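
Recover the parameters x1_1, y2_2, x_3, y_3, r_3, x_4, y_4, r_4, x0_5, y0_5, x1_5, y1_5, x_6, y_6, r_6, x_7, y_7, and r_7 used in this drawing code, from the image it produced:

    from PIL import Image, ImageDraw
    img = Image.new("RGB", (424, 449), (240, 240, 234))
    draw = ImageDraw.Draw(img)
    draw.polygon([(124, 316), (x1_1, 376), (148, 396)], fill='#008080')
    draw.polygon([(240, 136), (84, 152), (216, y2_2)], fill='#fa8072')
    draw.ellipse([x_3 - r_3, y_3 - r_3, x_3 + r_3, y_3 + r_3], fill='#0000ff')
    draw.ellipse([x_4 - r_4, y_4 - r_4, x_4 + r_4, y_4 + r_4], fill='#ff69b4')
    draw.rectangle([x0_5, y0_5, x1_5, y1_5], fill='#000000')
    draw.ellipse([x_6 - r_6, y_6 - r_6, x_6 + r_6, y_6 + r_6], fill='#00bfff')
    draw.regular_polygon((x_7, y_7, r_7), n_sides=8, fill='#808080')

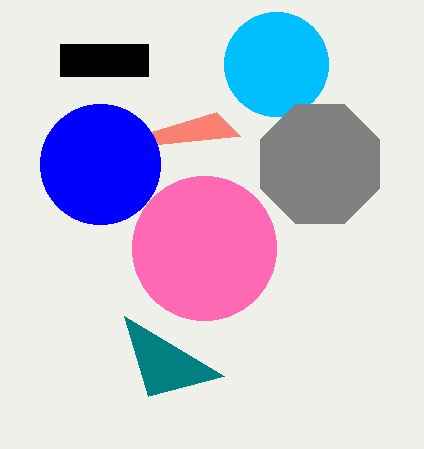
x1_1 = 224; y2_2 = 112; x_3 = 100; y_3 = 164; r_3 = 60; x_4 = 204; y_4 = 248; r_4 = 72; x0_5 = 60; y0_5 = 44; x1_5 = 148; y1_5 = 76; x_6 = 276; y_6 = 64; r_6 = 52; x_7 = 320; y_7 = 164; r_7 = 64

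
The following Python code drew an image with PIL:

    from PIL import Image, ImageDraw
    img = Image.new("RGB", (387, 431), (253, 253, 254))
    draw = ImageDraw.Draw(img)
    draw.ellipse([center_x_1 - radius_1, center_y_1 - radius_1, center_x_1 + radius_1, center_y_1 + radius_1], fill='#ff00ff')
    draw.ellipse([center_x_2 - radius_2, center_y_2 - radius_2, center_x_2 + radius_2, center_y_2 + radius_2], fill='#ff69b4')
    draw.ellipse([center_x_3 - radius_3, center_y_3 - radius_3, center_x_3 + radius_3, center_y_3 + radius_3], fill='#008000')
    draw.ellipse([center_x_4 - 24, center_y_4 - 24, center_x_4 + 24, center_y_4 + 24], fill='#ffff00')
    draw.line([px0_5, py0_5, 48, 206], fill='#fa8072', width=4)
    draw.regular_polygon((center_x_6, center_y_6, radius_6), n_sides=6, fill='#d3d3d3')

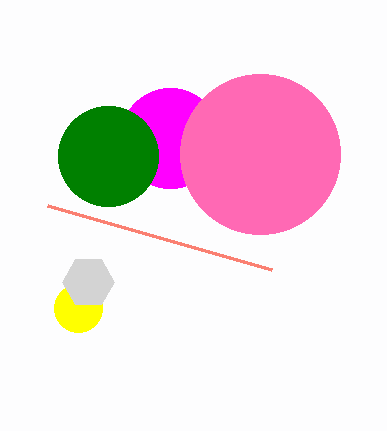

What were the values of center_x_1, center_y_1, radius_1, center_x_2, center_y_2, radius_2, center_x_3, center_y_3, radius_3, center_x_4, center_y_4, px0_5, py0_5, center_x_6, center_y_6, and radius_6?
center_x_1 = 170
center_y_1 = 138
radius_1 = 50
center_x_2 = 260
center_y_2 = 154
radius_2 = 80
center_x_3 = 108
center_y_3 = 156
radius_3 = 50
center_x_4 = 78
center_y_4 = 308
px0_5 = 272
py0_5 = 270
center_x_6 = 88
center_y_6 = 282
radius_6 = 26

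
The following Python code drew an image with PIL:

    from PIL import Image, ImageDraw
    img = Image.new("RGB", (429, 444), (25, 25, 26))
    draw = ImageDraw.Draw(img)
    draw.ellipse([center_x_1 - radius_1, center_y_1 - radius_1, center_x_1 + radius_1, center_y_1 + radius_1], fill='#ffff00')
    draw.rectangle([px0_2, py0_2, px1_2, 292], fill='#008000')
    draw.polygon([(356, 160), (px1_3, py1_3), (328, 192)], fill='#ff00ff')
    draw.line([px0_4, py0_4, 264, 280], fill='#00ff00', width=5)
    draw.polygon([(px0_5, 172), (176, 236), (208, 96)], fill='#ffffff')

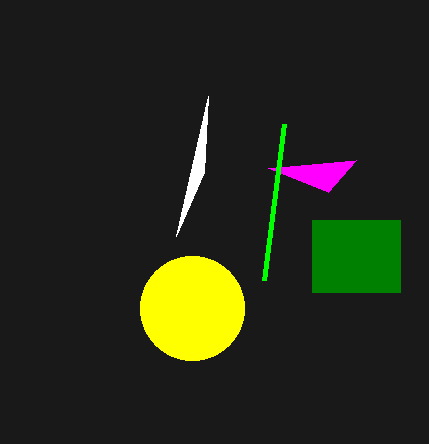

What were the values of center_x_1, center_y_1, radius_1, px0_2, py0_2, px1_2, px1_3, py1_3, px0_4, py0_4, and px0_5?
center_x_1 = 192, center_y_1 = 308, radius_1 = 52, px0_2 = 312, py0_2 = 220, px1_2 = 400, px1_3 = 268, py1_3 = 168, px0_4 = 284, py0_4 = 124, px0_5 = 204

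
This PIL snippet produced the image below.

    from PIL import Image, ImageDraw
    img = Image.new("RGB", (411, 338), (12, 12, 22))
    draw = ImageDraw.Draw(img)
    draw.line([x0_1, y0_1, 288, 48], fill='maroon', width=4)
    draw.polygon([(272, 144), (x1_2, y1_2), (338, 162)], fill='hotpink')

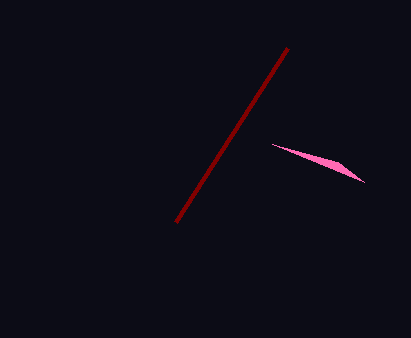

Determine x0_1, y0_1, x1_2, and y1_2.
x0_1 = 176; y0_1 = 222; x1_2 = 364; y1_2 = 182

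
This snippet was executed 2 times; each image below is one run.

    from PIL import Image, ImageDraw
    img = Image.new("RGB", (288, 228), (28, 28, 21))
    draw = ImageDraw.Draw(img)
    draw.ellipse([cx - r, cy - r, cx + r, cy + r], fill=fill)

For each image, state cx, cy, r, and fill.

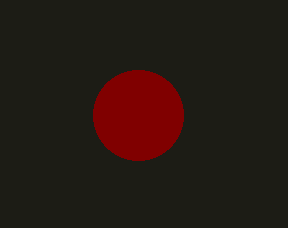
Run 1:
cx = 138; cy = 115; r = 45; fill = 'maroon'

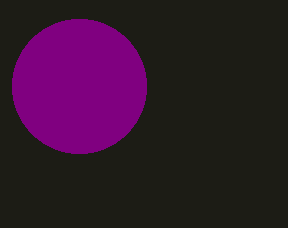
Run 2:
cx = 79
cy = 86
r = 67
fill = 'purple'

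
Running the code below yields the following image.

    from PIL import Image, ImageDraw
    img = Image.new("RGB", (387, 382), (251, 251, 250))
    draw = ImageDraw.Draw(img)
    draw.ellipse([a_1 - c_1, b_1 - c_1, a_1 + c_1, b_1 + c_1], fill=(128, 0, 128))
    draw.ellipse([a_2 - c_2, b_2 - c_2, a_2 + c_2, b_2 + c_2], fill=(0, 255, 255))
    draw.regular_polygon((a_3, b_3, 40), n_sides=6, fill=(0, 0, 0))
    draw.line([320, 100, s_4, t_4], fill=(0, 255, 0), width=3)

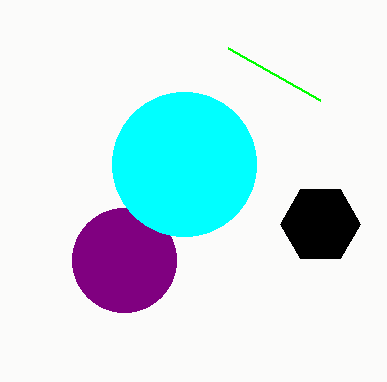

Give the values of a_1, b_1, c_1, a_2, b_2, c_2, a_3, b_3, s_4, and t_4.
a_1 = 124; b_1 = 260; c_1 = 52; a_2 = 184; b_2 = 164; c_2 = 72; a_3 = 320; b_3 = 224; s_4 = 228; t_4 = 48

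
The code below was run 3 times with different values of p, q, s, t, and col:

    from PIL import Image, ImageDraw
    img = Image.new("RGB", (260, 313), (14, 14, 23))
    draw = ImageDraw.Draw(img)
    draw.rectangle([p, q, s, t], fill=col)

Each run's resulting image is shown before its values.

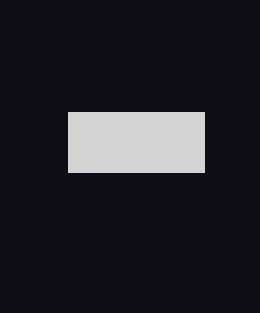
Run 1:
p = 68
q = 112
s = 204
t = 172
col = 'lightgray'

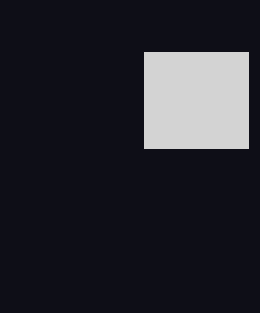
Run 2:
p = 144
q = 52
s = 248
t = 148
col = 'lightgray'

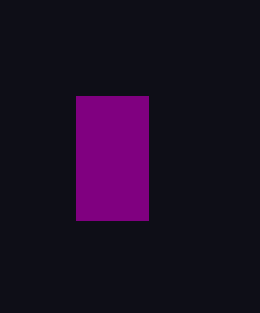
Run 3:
p = 76, q = 96, s = 148, t = 220, col = 'purple'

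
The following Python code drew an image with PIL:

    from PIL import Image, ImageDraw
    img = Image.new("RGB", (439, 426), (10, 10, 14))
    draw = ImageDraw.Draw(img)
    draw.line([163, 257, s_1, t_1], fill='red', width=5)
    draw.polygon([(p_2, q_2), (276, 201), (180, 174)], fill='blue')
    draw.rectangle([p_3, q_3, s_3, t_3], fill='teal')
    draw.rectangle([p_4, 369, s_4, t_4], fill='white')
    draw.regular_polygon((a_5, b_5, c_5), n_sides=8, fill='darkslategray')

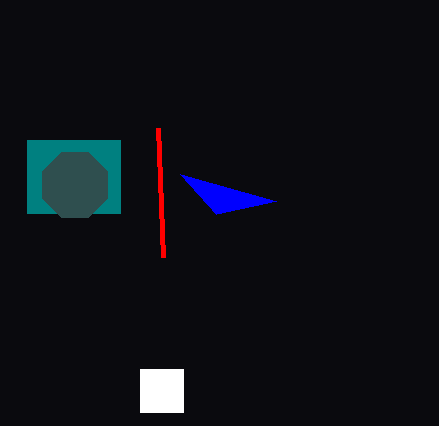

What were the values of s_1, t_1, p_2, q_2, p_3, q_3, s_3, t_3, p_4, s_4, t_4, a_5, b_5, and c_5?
s_1 = 158
t_1 = 128
p_2 = 216
q_2 = 214
p_3 = 27
q_3 = 140
s_3 = 120
t_3 = 213
p_4 = 140
s_4 = 183
t_4 = 412
a_5 = 75
b_5 = 185
c_5 = 35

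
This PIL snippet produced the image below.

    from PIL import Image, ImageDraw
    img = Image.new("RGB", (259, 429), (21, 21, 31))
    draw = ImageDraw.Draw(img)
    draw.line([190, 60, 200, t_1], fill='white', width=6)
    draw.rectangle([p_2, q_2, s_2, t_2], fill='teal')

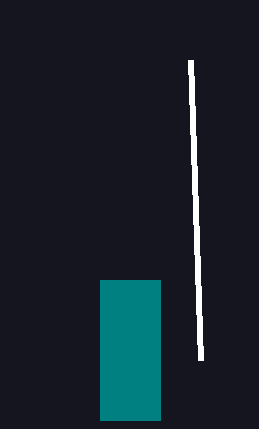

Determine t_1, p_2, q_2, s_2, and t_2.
t_1 = 360, p_2 = 100, q_2 = 280, s_2 = 160, t_2 = 420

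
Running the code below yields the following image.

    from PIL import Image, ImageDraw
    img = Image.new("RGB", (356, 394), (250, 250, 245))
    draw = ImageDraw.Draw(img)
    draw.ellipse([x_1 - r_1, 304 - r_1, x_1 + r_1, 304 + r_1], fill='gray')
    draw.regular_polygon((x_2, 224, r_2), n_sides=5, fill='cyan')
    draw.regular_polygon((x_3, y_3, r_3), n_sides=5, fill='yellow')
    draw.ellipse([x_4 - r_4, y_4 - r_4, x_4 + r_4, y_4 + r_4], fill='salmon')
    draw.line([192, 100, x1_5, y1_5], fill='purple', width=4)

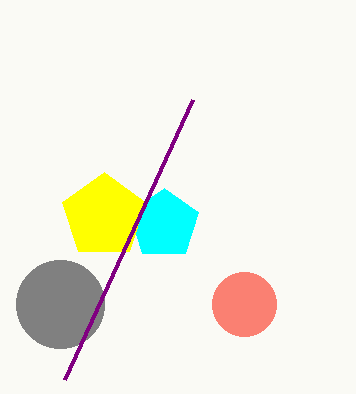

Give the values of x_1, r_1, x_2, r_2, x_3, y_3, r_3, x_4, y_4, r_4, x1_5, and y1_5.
x_1 = 60
r_1 = 44
x_2 = 164
r_2 = 36
x_3 = 104
y_3 = 216
r_3 = 44
x_4 = 244
y_4 = 304
r_4 = 32
x1_5 = 64
y1_5 = 380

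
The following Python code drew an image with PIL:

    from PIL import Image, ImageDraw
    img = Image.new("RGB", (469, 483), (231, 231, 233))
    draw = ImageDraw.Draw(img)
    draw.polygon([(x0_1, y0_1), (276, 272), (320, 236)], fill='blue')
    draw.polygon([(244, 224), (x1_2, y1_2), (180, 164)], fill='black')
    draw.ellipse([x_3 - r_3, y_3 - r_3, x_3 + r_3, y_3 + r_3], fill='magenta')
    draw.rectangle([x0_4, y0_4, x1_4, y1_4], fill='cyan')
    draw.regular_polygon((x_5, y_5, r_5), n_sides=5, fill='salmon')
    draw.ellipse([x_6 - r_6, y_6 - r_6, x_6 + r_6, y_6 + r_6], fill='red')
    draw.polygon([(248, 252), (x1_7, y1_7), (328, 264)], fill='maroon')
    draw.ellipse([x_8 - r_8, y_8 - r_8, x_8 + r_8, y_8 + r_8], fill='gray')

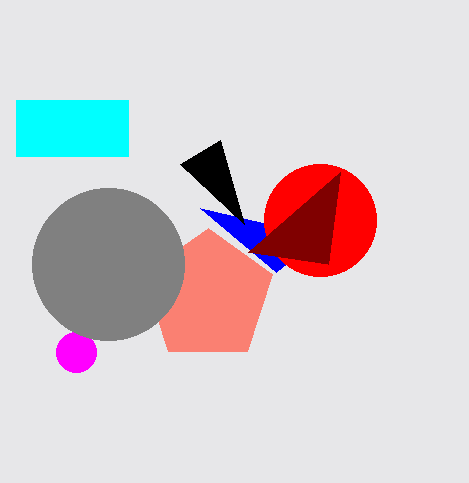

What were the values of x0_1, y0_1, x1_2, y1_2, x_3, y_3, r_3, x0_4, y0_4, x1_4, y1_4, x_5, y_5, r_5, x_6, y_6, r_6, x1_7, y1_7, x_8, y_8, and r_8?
x0_1 = 200
y0_1 = 208
x1_2 = 220
y1_2 = 140
x_3 = 76
y_3 = 352
r_3 = 20
x0_4 = 16
y0_4 = 100
x1_4 = 128
y1_4 = 156
x_5 = 208
y_5 = 296
r_5 = 68
x_6 = 320
y_6 = 220
r_6 = 56
x1_7 = 340
y1_7 = 172
x_8 = 108
y_8 = 264
r_8 = 76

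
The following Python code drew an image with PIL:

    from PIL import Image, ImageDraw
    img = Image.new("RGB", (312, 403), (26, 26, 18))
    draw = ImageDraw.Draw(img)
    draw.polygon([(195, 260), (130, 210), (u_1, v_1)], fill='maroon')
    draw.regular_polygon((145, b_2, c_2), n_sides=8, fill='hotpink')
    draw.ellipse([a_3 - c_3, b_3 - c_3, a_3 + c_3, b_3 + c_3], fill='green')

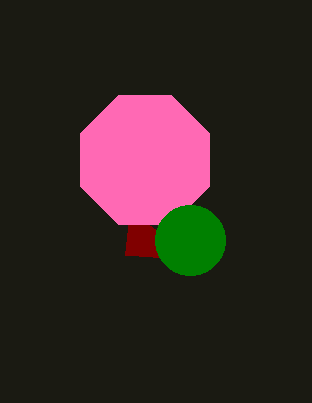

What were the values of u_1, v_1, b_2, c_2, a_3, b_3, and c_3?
u_1 = 125
v_1 = 255
b_2 = 160
c_2 = 70
a_3 = 190
b_3 = 240
c_3 = 35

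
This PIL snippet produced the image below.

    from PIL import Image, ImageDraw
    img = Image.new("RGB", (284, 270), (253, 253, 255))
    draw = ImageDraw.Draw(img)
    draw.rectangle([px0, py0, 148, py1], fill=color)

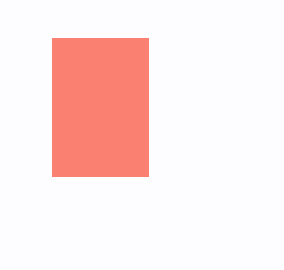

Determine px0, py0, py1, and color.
px0 = 52, py0 = 38, py1 = 176, color = 'salmon'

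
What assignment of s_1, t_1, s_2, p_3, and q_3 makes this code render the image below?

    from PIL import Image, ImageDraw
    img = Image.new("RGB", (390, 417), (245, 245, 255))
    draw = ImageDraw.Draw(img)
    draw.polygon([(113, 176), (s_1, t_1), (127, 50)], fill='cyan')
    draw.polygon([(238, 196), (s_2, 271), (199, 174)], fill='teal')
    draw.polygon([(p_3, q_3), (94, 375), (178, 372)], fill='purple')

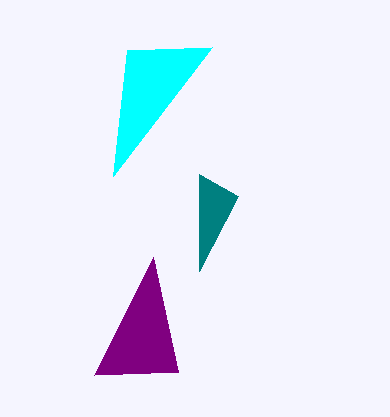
s_1 = 212
t_1 = 47
s_2 = 199
p_3 = 153
q_3 = 257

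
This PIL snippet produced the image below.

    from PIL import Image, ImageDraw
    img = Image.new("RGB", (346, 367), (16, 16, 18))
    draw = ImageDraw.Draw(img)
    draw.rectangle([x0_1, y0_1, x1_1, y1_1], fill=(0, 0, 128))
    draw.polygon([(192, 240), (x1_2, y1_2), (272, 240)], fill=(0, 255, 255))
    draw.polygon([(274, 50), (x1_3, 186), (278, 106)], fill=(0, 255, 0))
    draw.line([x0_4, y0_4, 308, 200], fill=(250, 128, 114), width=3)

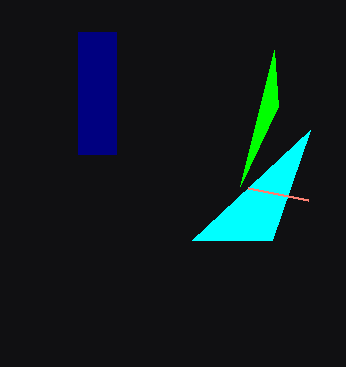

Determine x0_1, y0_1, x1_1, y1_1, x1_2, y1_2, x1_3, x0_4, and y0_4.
x0_1 = 78, y0_1 = 32, x1_1 = 116, y1_1 = 154, x1_2 = 310, y1_2 = 130, x1_3 = 240, x0_4 = 248, y0_4 = 188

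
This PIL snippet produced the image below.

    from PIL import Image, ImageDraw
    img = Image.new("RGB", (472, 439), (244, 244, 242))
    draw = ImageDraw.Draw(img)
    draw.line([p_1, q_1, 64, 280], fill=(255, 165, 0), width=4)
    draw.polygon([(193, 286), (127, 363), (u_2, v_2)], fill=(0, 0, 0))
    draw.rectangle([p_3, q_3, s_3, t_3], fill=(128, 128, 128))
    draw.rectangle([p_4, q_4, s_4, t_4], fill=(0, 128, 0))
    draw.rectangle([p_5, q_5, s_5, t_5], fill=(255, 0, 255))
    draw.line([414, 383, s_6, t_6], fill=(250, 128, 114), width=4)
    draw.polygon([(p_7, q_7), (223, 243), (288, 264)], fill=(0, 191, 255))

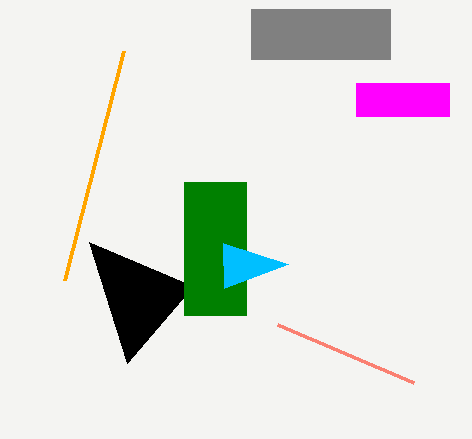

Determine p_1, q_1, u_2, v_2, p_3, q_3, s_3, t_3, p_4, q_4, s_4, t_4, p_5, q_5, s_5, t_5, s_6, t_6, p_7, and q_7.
p_1 = 123; q_1 = 51; u_2 = 89; v_2 = 242; p_3 = 251; q_3 = 9; s_3 = 390; t_3 = 59; p_4 = 184; q_4 = 182; s_4 = 246; t_4 = 315; p_5 = 356; q_5 = 83; s_5 = 449; t_5 = 116; s_6 = 278; t_6 = 325; p_7 = 224; q_7 = 288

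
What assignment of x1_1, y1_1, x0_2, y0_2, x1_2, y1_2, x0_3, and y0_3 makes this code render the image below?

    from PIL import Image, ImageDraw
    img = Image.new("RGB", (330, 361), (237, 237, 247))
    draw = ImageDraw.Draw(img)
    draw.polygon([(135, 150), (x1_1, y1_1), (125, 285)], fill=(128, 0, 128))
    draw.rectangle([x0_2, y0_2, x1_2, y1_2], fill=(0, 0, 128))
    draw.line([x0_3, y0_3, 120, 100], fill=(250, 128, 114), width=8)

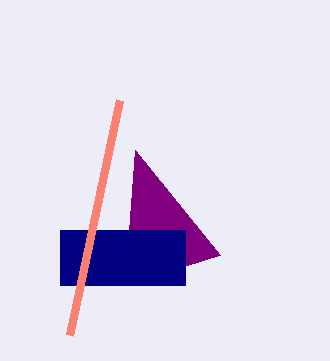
x1_1 = 220, y1_1 = 255, x0_2 = 60, y0_2 = 230, x1_2 = 185, y1_2 = 285, x0_3 = 70, y0_3 = 335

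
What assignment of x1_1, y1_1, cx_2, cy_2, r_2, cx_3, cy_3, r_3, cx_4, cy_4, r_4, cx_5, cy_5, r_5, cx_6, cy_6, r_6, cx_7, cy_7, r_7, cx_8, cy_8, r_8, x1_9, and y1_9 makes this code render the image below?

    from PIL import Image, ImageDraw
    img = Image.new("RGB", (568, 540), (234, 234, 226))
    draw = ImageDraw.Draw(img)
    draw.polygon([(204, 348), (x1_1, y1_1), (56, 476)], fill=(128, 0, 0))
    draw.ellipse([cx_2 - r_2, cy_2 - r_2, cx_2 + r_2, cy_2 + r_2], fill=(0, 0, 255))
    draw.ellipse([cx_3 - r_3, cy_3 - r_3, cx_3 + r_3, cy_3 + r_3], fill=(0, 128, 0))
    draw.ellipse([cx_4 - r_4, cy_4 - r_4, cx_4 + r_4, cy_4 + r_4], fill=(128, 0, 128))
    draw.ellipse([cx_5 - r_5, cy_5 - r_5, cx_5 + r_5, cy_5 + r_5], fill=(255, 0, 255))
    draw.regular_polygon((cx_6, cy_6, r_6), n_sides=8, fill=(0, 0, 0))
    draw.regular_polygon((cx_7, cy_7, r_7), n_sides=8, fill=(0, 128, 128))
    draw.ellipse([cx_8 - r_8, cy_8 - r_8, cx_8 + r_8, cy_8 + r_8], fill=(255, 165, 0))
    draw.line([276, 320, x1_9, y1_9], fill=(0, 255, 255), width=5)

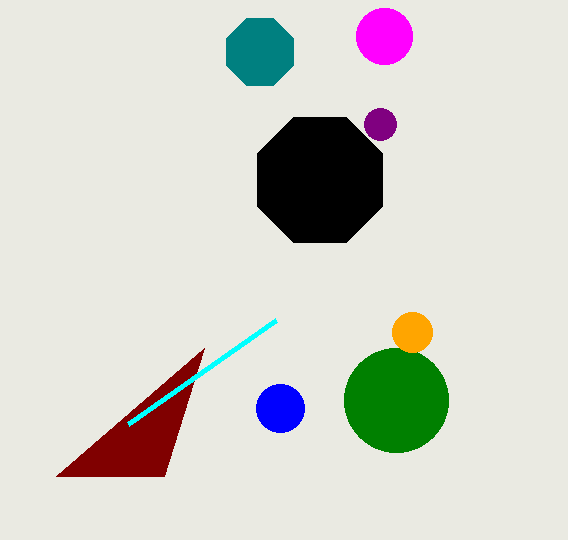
x1_1 = 164
y1_1 = 476
cx_2 = 280
cy_2 = 408
r_2 = 24
cx_3 = 396
cy_3 = 400
r_3 = 52
cx_4 = 380
cy_4 = 124
r_4 = 16
cx_5 = 384
cy_5 = 36
r_5 = 28
cx_6 = 320
cy_6 = 180
r_6 = 68
cx_7 = 260
cy_7 = 52
r_7 = 36
cx_8 = 412
cy_8 = 332
r_8 = 20
x1_9 = 128
y1_9 = 424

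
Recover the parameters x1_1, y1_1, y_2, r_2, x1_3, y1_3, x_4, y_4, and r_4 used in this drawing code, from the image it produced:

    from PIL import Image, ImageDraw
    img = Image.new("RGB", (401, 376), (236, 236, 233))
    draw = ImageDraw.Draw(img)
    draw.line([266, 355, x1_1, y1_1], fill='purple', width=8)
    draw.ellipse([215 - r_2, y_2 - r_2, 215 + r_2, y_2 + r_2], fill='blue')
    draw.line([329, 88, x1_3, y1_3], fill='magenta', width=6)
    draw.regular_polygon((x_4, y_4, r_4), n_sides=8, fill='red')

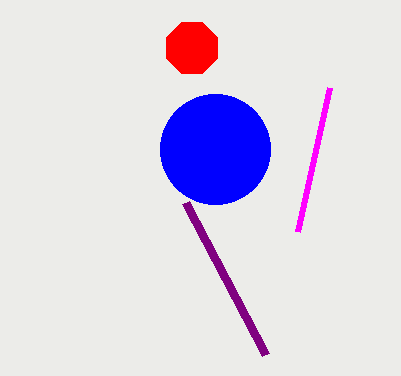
x1_1 = 186
y1_1 = 203
y_2 = 149
r_2 = 55
x1_3 = 297
y1_3 = 232
x_4 = 192
y_4 = 48
r_4 = 28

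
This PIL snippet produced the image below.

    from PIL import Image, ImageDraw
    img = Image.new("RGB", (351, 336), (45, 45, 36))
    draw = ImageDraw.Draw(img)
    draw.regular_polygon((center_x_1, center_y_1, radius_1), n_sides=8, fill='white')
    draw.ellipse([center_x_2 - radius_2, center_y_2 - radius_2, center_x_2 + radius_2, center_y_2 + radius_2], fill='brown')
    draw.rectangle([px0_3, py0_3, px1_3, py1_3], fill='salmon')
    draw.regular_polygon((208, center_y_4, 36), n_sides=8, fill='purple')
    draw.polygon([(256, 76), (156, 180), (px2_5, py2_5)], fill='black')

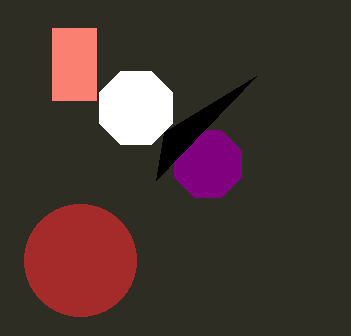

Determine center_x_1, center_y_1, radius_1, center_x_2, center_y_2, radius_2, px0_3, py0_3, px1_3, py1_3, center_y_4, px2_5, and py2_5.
center_x_1 = 136
center_y_1 = 108
radius_1 = 40
center_x_2 = 80
center_y_2 = 260
radius_2 = 56
px0_3 = 52
py0_3 = 28
px1_3 = 96
py1_3 = 100
center_y_4 = 164
px2_5 = 164
py2_5 = 132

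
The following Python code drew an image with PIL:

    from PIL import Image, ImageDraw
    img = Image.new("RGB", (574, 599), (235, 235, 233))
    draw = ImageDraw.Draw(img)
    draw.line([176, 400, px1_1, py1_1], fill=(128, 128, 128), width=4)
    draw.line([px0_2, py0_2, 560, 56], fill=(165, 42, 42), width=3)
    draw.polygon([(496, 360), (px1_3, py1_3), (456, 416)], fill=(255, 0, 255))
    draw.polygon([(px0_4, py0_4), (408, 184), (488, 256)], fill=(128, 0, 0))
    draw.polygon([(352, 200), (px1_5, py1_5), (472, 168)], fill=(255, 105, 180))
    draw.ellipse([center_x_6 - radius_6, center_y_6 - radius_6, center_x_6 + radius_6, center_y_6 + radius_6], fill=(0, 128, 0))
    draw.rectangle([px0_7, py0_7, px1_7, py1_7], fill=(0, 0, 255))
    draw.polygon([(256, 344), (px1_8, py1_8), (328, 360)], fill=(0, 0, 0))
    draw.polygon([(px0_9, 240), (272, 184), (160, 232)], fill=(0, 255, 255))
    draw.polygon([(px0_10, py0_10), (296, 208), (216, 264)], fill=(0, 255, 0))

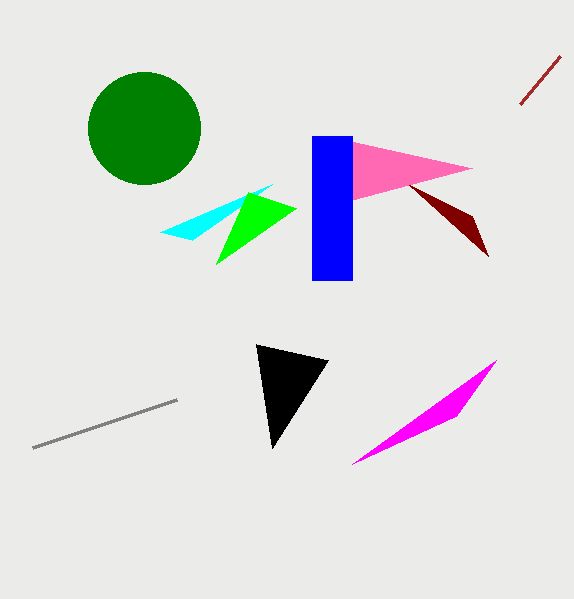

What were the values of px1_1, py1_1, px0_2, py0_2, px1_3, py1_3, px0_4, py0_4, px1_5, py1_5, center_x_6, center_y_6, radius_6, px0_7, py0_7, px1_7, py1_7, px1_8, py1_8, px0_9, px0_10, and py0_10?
px1_1 = 32, py1_1 = 448, px0_2 = 520, py0_2 = 104, px1_3 = 352, py1_3 = 464, px0_4 = 472, py0_4 = 216, px1_5 = 328, py1_5 = 136, center_x_6 = 144, center_y_6 = 128, radius_6 = 56, px0_7 = 312, py0_7 = 136, px1_7 = 352, py1_7 = 280, px1_8 = 272, py1_8 = 448, px0_9 = 192, px0_10 = 248, py0_10 = 192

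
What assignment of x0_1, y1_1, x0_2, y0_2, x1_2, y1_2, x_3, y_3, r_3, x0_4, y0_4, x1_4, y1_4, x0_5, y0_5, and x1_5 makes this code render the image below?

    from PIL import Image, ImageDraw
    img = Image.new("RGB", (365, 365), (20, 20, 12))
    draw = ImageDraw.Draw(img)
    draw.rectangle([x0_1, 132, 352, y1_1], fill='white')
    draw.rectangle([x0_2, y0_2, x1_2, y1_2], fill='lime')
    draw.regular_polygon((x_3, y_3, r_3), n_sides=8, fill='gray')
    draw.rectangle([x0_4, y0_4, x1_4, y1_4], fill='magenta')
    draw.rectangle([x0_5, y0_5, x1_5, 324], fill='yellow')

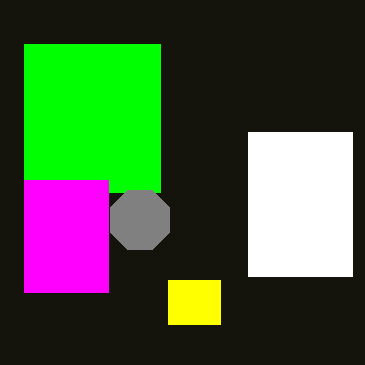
x0_1 = 248; y1_1 = 276; x0_2 = 24; y0_2 = 44; x1_2 = 160; y1_2 = 192; x_3 = 140; y_3 = 220; r_3 = 32; x0_4 = 24; y0_4 = 180; x1_4 = 108; y1_4 = 292; x0_5 = 168; y0_5 = 280; x1_5 = 220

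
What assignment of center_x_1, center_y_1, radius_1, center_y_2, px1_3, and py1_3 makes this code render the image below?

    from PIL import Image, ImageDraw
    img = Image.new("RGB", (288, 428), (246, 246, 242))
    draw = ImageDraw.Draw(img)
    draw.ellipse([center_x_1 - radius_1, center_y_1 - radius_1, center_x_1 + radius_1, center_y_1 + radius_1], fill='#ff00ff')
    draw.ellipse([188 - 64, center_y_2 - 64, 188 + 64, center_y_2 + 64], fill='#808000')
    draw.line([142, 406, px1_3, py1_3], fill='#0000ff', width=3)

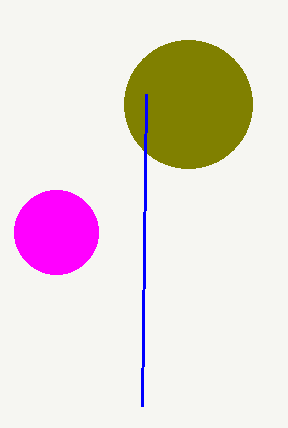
center_x_1 = 56
center_y_1 = 232
radius_1 = 42
center_y_2 = 104
px1_3 = 146
py1_3 = 94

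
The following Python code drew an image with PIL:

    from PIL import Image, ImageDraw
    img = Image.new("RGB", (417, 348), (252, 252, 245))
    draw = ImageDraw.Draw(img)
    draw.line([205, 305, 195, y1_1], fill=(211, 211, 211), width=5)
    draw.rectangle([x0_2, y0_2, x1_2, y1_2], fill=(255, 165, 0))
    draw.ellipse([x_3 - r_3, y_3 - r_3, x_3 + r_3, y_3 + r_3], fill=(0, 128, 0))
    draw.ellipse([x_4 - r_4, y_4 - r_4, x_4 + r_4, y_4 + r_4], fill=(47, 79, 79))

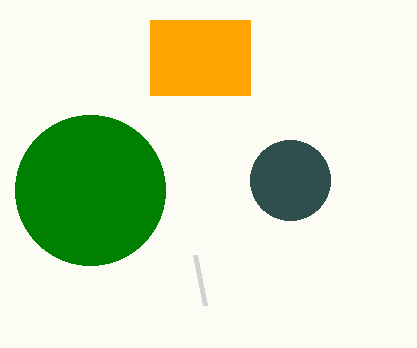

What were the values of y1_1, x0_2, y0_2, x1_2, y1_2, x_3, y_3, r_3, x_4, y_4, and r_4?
y1_1 = 255
x0_2 = 150
y0_2 = 20
x1_2 = 250
y1_2 = 95
x_3 = 90
y_3 = 190
r_3 = 75
x_4 = 290
y_4 = 180
r_4 = 40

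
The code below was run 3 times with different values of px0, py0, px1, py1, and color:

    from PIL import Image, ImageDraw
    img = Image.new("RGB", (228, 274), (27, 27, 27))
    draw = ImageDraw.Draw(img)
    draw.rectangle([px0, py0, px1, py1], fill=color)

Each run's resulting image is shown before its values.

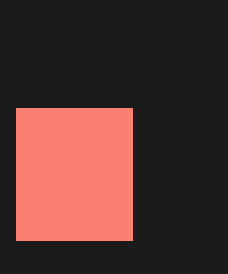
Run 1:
px0 = 16; py0 = 108; px1 = 132; py1 = 240; color = 'salmon'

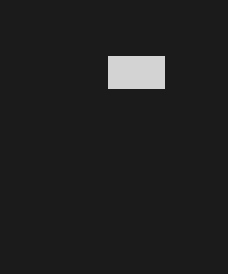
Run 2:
px0 = 108
py0 = 56
px1 = 164
py1 = 88
color = 'lightgray'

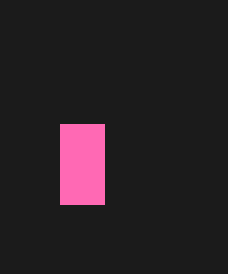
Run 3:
px0 = 60; py0 = 124; px1 = 104; py1 = 204; color = 'hotpink'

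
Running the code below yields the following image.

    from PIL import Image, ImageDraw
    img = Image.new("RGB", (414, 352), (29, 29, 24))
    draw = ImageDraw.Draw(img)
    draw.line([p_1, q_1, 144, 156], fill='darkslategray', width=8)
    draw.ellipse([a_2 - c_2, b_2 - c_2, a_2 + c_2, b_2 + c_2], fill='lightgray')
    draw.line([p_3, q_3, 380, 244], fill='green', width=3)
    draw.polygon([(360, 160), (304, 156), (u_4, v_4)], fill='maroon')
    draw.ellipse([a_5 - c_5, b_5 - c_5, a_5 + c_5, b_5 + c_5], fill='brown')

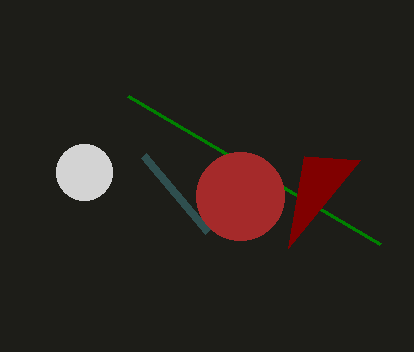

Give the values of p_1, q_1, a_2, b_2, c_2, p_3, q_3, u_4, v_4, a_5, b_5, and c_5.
p_1 = 208, q_1 = 232, a_2 = 84, b_2 = 172, c_2 = 28, p_3 = 128, q_3 = 96, u_4 = 288, v_4 = 248, a_5 = 240, b_5 = 196, c_5 = 44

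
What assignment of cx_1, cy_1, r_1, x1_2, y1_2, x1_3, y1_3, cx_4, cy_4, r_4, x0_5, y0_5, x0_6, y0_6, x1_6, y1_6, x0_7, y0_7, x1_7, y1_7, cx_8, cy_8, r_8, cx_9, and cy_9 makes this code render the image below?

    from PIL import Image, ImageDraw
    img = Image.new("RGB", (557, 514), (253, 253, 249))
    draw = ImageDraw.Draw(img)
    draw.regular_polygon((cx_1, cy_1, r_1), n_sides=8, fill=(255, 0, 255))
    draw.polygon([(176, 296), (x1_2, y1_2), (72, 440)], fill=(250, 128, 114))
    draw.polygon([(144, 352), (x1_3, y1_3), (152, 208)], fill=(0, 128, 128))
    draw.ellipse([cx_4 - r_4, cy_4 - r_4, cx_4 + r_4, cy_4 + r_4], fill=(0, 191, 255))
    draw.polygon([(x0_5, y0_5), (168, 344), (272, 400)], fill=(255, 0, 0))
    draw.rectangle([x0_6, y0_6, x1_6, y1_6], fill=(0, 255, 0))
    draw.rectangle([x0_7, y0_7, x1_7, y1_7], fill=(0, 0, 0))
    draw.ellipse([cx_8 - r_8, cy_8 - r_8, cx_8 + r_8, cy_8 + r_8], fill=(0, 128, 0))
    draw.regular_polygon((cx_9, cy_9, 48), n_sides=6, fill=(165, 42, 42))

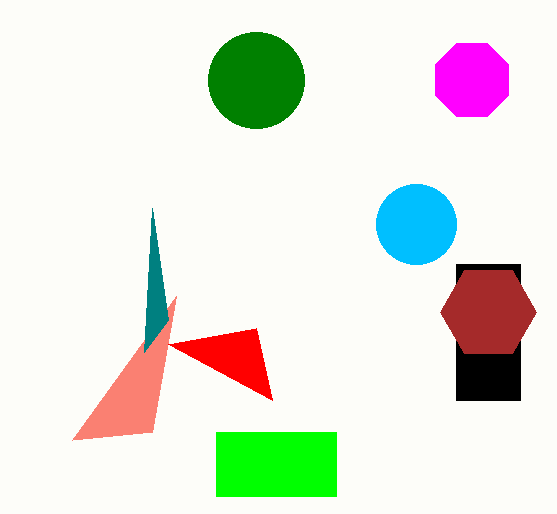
cx_1 = 472; cy_1 = 80; r_1 = 40; x1_2 = 152; y1_2 = 432; x1_3 = 168; y1_3 = 320; cx_4 = 416; cy_4 = 224; r_4 = 40; x0_5 = 256; y0_5 = 328; x0_6 = 216; y0_6 = 432; x1_6 = 336; y1_6 = 496; x0_7 = 456; y0_7 = 264; x1_7 = 520; y1_7 = 400; cx_8 = 256; cy_8 = 80; r_8 = 48; cx_9 = 488; cy_9 = 312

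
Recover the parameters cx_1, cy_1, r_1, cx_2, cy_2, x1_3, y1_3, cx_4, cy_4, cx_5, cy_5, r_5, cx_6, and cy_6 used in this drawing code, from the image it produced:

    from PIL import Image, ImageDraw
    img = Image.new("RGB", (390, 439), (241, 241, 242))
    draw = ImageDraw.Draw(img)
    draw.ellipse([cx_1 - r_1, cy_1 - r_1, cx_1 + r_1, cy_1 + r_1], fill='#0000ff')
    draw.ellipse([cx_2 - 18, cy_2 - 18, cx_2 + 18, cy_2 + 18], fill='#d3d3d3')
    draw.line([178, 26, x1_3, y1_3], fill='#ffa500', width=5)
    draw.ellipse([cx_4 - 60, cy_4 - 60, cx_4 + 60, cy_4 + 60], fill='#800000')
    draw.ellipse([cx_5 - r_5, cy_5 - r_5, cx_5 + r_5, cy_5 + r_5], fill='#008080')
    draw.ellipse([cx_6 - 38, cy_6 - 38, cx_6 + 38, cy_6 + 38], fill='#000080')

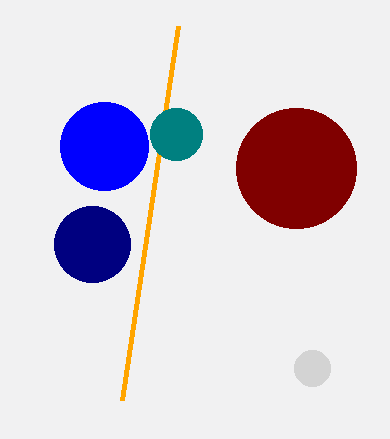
cx_1 = 104, cy_1 = 146, r_1 = 44, cx_2 = 312, cy_2 = 368, x1_3 = 122, y1_3 = 400, cx_4 = 296, cy_4 = 168, cx_5 = 176, cy_5 = 134, r_5 = 26, cx_6 = 92, cy_6 = 244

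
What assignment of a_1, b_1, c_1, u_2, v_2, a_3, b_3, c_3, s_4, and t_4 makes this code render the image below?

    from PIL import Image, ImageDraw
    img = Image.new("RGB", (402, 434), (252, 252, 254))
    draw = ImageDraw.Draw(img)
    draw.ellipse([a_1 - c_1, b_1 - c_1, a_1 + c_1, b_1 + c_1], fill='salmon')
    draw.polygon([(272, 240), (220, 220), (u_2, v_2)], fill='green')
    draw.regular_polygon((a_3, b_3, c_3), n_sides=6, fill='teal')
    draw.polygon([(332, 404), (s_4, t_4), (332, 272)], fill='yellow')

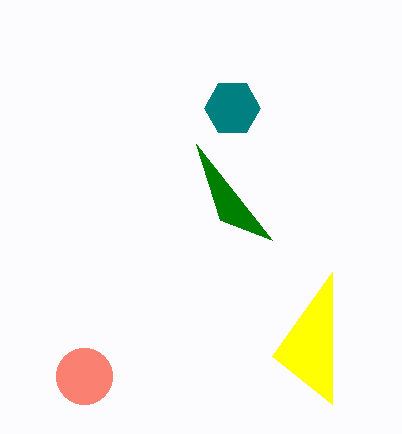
a_1 = 84; b_1 = 376; c_1 = 28; u_2 = 196; v_2 = 144; a_3 = 232; b_3 = 108; c_3 = 28; s_4 = 272; t_4 = 356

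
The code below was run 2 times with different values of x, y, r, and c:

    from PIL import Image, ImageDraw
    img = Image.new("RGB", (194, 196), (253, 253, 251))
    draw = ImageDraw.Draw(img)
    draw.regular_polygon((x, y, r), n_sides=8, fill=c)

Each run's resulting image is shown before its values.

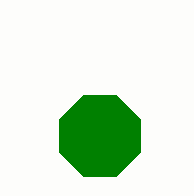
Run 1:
x = 100
y = 136
r = 44
c = 'green'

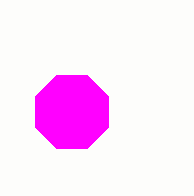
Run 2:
x = 72, y = 112, r = 40, c = 'magenta'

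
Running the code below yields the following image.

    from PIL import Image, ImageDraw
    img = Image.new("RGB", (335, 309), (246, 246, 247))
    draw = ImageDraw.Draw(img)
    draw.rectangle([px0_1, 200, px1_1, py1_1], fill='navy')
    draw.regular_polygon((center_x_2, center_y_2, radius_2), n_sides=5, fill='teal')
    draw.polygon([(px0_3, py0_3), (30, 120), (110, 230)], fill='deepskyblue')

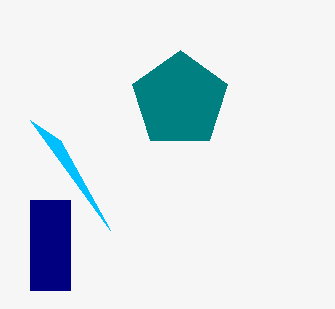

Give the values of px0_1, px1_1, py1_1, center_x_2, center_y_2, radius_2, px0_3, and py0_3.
px0_1 = 30; px1_1 = 70; py1_1 = 290; center_x_2 = 180; center_y_2 = 100; radius_2 = 50; px0_3 = 60; py0_3 = 140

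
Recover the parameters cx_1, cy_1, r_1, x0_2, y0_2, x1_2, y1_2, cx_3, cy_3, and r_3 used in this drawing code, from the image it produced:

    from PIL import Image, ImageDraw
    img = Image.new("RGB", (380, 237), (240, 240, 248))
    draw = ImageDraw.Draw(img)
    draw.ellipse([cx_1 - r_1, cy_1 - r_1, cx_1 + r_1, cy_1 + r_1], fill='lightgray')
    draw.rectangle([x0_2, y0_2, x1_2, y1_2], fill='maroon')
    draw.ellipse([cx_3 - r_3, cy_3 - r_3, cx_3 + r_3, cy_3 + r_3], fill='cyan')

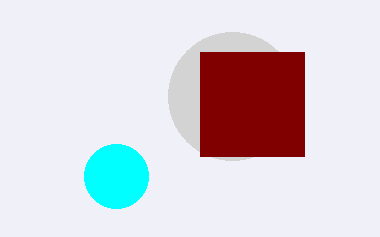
cx_1 = 232
cy_1 = 96
r_1 = 64
x0_2 = 200
y0_2 = 52
x1_2 = 304
y1_2 = 156
cx_3 = 116
cy_3 = 176
r_3 = 32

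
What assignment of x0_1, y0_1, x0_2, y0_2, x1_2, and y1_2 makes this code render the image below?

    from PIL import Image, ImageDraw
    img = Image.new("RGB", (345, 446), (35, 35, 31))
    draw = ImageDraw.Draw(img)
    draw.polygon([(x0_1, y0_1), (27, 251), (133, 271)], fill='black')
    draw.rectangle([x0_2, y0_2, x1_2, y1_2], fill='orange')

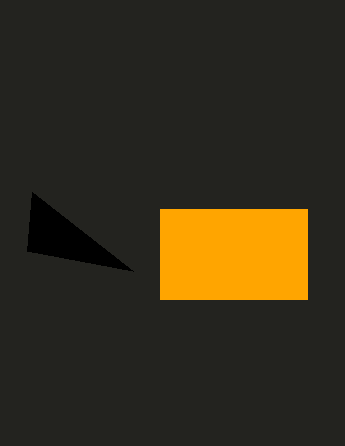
x0_1 = 32
y0_1 = 192
x0_2 = 160
y0_2 = 209
x1_2 = 307
y1_2 = 299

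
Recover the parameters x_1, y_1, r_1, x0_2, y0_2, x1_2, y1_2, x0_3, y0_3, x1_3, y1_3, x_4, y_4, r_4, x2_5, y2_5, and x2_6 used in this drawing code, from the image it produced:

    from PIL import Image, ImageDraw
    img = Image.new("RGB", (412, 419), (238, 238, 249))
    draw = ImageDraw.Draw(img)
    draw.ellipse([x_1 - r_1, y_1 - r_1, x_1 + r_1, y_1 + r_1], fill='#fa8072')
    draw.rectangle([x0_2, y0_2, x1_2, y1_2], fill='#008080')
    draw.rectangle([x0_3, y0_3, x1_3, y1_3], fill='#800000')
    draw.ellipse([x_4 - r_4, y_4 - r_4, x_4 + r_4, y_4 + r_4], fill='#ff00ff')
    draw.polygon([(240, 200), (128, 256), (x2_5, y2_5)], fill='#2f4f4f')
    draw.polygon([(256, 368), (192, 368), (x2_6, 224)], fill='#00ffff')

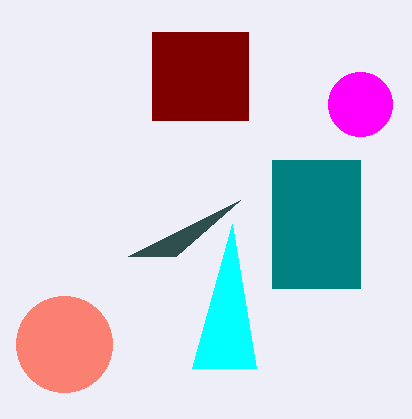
x_1 = 64
y_1 = 344
r_1 = 48
x0_2 = 272
y0_2 = 160
x1_2 = 360
y1_2 = 288
x0_3 = 152
y0_3 = 32
x1_3 = 248
y1_3 = 120
x_4 = 360
y_4 = 104
r_4 = 32
x2_5 = 176
y2_5 = 256
x2_6 = 232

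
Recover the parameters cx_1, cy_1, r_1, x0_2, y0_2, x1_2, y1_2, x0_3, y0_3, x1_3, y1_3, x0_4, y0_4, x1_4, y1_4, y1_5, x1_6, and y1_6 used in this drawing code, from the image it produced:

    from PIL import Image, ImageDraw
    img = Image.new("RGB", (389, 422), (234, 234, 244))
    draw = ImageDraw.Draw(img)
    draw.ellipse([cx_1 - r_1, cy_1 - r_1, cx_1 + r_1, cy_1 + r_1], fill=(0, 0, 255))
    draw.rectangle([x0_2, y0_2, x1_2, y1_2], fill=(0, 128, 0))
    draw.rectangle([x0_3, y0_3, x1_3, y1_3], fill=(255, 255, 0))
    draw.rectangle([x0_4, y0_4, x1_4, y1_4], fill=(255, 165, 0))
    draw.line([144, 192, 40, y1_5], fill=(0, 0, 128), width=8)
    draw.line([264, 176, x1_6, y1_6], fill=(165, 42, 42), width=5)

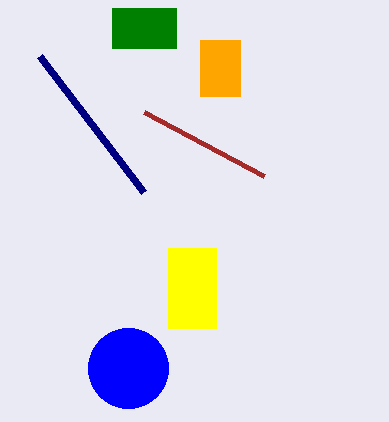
cx_1 = 128
cy_1 = 368
r_1 = 40
x0_2 = 112
y0_2 = 8
x1_2 = 176
y1_2 = 48
x0_3 = 168
y0_3 = 248
x1_3 = 216
y1_3 = 328
x0_4 = 200
y0_4 = 40
x1_4 = 240
y1_4 = 96
y1_5 = 56
x1_6 = 144
y1_6 = 112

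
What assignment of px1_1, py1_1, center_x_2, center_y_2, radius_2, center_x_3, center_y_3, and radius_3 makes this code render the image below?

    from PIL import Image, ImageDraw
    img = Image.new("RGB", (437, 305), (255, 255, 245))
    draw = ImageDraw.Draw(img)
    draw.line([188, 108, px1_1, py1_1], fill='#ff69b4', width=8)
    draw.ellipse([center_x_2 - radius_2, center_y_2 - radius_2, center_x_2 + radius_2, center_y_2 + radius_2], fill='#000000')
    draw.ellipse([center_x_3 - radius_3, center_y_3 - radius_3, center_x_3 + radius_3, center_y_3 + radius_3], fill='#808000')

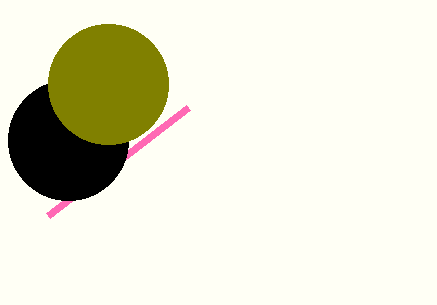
px1_1 = 48, py1_1 = 216, center_x_2 = 68, center_y_2 = 140, radius_2 = 60, center_x_3 = 108, center_y_3 = 84, radius_3 = 60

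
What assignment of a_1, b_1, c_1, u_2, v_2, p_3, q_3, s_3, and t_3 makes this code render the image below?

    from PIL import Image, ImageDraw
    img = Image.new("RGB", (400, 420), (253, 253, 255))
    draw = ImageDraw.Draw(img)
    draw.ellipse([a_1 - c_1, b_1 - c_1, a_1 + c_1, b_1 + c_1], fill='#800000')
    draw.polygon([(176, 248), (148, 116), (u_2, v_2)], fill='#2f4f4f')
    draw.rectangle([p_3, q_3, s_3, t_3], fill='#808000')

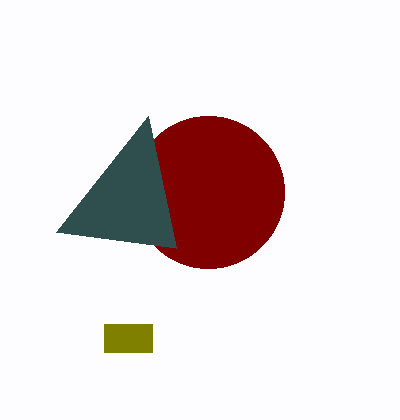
a_1 = 208; b_1 = 192; c_1 = 76; u_2 = 56; v_2 = 232; p_3 = 104; q_3 = 324; s_3 = 152; t_3 = 352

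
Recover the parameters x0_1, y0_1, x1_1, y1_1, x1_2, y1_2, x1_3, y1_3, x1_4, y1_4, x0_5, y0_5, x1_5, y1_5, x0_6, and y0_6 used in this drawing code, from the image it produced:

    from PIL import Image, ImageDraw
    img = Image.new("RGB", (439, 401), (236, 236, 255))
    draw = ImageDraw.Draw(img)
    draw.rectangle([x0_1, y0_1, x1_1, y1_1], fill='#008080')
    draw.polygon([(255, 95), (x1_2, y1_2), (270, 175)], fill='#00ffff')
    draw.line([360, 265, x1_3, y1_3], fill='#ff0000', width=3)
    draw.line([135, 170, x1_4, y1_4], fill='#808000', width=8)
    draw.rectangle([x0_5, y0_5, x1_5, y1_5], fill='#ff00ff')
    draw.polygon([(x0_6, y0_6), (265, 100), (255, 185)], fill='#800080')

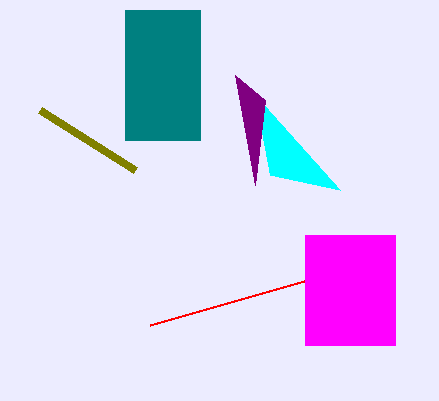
x0_1 = 125
y0_1 = 10
x1_1 = 200
y1_1 = 140
x1_2 = 340
y1_2 = 190
x1_3 = 150
y1_3 = 325
x1_4 = 40
y1_4 = 110
x0_5 = 305
y0_5 = 235
x1_5 = 395
y1_5 = 345
x0_6 = 235
y0_6 = 75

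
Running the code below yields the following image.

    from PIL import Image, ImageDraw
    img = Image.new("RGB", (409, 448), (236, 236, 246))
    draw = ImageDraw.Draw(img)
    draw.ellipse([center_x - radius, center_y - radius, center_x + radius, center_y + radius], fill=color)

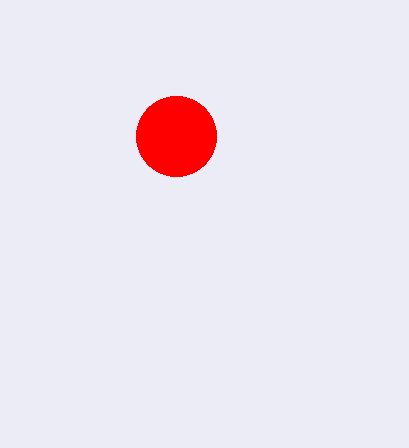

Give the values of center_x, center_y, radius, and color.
center_x = 176; center_y = 136; radius = 40; color = 'red'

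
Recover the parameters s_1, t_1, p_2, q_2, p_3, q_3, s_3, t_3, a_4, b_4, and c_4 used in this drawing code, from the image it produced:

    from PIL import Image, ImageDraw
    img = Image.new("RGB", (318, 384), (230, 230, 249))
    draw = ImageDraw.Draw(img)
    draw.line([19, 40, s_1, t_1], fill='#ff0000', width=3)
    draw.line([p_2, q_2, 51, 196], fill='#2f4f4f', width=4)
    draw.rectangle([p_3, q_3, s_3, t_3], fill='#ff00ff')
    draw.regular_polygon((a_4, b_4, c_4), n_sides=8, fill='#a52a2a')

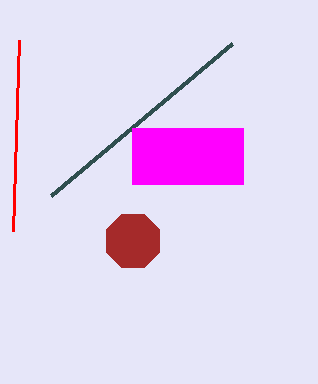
s_1 = 13
t_1 = 231
p_2 = 232
q_2 = 44
p_3 = 132
q_3 = 128
s_3 = 243
t_3 = 184
a_4 = 133
b_4 = 241
c_4 = 29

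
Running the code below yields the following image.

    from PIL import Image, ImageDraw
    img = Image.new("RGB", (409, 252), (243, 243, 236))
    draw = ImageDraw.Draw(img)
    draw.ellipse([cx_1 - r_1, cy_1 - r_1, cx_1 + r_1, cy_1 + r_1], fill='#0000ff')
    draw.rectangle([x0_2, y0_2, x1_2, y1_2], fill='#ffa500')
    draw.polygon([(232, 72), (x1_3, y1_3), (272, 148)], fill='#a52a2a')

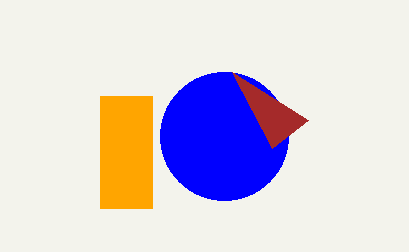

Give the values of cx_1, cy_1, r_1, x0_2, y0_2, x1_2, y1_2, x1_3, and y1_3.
cx_1 = 224; cy_1 = 136; r_1 = 64; x0_2 = 100; y0_2 = 96; x1_2 = 152; y1_2 = 208; x1_3 = 308; y1_3 = 120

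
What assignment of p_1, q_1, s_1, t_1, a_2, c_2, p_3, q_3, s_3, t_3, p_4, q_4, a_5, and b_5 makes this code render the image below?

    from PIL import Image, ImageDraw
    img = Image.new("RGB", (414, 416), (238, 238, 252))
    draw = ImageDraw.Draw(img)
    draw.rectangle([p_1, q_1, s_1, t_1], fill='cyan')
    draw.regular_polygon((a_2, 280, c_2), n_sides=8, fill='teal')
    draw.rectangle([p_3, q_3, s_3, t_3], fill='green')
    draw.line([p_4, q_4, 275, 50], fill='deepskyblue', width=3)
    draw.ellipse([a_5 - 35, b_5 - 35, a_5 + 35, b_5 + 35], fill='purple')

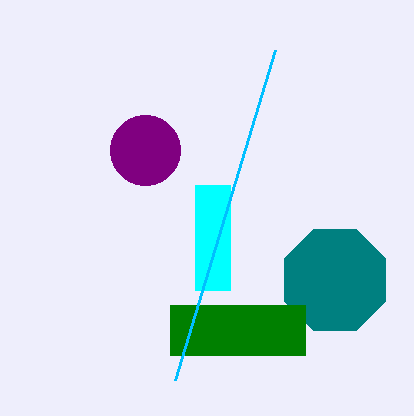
p_1 = 195, q_1 = 185, s_1 = 230, t_1 = 290, a_2 = 335, c_2 = 55, p_3 = 170, q_3 = 305, s_3 = 305, t_3 = 355, p_4 = 175, q_4 = 380, a_5 = 145, b_5 = 150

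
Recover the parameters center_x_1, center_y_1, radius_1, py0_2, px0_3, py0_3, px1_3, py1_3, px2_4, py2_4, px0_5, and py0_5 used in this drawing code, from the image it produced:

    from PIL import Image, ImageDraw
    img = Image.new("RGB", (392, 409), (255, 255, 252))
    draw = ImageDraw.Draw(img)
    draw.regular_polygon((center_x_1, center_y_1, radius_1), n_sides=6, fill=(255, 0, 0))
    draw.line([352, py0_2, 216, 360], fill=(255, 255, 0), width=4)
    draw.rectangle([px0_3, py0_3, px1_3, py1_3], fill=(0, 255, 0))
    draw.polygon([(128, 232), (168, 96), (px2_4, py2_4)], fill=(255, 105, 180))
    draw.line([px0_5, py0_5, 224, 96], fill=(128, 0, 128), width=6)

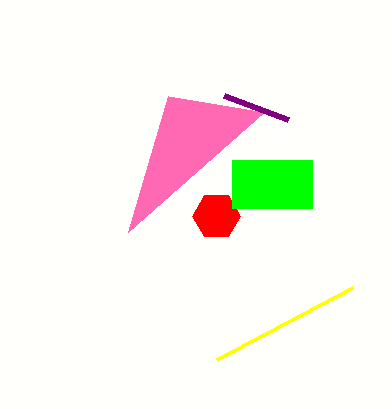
center_x_1 = 216, center_y_1 = 216, radius_1 = 24, py0_2 = 288, px0_3 = 232, py0_3 = 160, px1_3 = 312, py1_3 = 208, px2_4 = 264, py2_4 = 112, px0_5 = 288, py0_5 = 120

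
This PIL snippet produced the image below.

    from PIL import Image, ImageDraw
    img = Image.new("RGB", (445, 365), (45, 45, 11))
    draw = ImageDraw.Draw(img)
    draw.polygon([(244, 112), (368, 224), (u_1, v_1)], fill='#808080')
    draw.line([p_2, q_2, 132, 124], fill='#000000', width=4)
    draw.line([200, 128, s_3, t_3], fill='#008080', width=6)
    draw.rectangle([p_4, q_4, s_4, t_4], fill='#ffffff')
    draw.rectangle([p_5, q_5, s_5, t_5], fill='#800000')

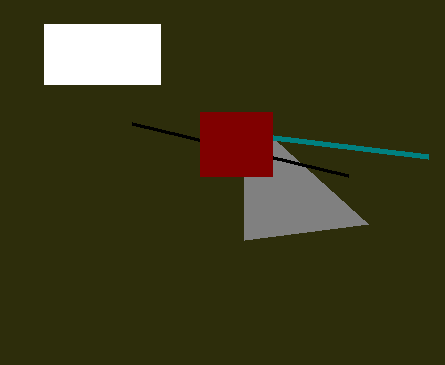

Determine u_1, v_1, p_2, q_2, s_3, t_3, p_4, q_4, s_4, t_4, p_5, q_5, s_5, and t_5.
u_1 = 244, v_1 = 240, p_2 = 348, q_2 = 176, s_3 = 428, t_3 = 156, p_4 = 44, q_4 = 24, s_4 = 160, t_4 = 84, p_5 = 200, q_5 = 112, s_5 = 272, t_5 = 176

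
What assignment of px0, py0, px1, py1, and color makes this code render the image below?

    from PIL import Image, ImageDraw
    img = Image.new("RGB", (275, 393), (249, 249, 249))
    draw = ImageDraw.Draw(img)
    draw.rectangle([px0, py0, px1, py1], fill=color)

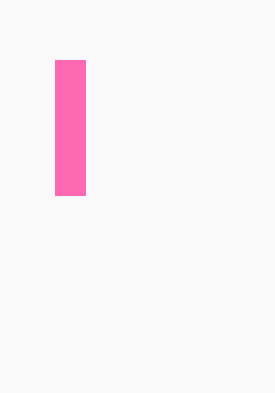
px0 = 55; py0 = 60; px1 = 85; py1 = 195; color = 'hotpink'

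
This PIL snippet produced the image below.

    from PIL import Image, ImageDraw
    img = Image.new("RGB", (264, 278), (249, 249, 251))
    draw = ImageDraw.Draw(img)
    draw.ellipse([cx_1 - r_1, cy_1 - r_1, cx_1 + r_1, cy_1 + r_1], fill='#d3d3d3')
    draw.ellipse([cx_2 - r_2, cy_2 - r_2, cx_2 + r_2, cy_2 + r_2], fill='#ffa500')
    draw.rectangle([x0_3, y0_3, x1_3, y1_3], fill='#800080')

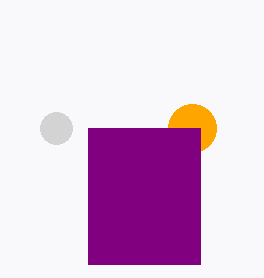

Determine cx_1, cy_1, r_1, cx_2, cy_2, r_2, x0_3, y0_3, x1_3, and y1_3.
cx_1 = 56, cy_1 = 128, r_1 = 16, cx_2 = 192, cy_2 = 128, r_2 = 24, x0_3 = 88, y0_3 = 128, x1_3 = 200, y1_3 = 264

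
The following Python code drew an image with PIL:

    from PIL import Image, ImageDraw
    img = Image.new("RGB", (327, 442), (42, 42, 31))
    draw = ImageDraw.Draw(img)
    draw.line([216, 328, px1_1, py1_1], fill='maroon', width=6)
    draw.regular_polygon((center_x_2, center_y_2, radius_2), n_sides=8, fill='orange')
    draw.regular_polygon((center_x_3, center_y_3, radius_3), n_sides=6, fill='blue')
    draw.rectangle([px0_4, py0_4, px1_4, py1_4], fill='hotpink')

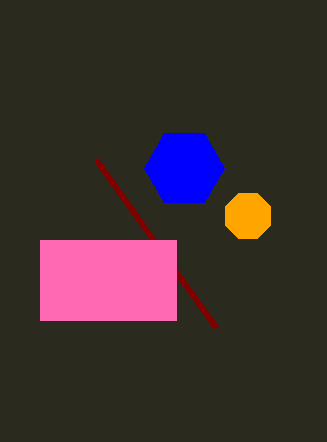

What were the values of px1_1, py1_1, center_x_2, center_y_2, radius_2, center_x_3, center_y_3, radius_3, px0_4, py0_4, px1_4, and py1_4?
px1_1 = 96
py1_1 = 160
center_x_2 = 248
center_y_2 = 216
radius_2 = 24
center_x_3 = 184
center_y_3 = 168
radius_3 = 40
px0_4 = 40
py0_4 = 240
px1_4 = 176
py1_4 = 320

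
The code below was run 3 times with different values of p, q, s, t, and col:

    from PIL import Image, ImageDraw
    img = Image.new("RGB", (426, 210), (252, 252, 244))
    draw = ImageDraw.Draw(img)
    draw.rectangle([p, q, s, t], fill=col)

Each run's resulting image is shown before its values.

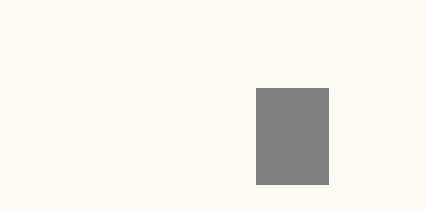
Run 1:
p = 256
q = 88
s = 328
t = 184
col = 'gray'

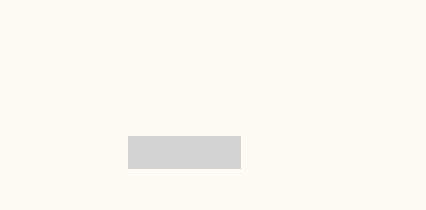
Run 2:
p = 128; q = 136; s = 240; t = 168; col = 'lightgray'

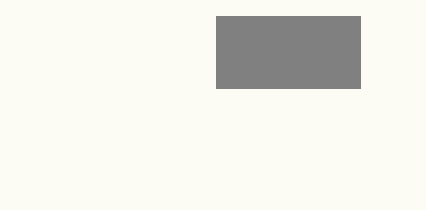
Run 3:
p = 216; q = 16; s = 360; t = 88; col = 'gray'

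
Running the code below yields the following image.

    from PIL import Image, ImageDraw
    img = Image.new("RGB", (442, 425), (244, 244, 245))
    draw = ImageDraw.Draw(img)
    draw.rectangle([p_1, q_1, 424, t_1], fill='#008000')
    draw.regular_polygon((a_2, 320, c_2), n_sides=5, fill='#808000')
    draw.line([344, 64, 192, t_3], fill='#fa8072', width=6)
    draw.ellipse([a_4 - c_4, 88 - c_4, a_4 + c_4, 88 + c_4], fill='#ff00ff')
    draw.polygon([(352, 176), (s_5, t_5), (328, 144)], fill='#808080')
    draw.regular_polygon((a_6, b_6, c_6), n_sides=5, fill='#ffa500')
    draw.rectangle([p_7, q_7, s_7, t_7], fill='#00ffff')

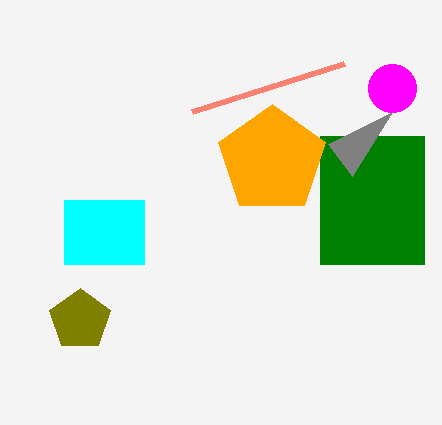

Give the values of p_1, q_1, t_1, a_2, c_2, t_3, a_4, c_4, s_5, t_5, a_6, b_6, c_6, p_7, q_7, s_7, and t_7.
p_1 = 320
q_1 = 136
t_1 = 264
a_2 = 80
c_2 = 32
t_3 = 112
a_4 = 392
c_4 = 24
s_5 = 392
t_5 = 112
a_6 = 272
b_6 = 160
c_6 = 56
p_7 = 64
q_7 = 200
s_7 = 144
t_7 = 264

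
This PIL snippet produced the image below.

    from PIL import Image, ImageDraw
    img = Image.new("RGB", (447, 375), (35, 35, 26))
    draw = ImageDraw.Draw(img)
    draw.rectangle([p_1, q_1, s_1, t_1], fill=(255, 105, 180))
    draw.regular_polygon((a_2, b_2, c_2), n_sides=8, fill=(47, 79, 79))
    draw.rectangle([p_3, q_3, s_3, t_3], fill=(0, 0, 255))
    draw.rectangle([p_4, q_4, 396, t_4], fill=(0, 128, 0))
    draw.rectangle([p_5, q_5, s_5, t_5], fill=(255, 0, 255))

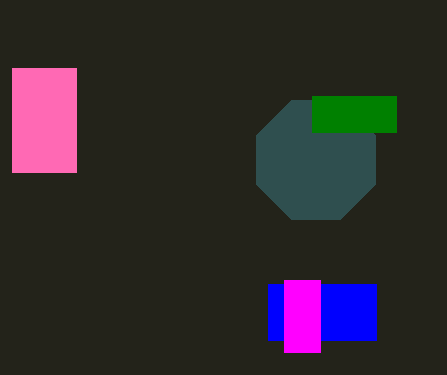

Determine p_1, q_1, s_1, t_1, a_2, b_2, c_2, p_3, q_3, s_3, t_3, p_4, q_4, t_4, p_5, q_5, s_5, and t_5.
p_1 = 12, q_1 = 68, s_1 = 76, t_1 = 172, a_2 = 316, b_2 = 160, c_2 = 64, p_3 = 268, q_3 = 284, s_3 = 376, t_3 = 340, p_4 = 312, q_4 = 96, t_4 = 132, p_5 = 284, q_5 = 280, s_5 = 320, t_5 = 352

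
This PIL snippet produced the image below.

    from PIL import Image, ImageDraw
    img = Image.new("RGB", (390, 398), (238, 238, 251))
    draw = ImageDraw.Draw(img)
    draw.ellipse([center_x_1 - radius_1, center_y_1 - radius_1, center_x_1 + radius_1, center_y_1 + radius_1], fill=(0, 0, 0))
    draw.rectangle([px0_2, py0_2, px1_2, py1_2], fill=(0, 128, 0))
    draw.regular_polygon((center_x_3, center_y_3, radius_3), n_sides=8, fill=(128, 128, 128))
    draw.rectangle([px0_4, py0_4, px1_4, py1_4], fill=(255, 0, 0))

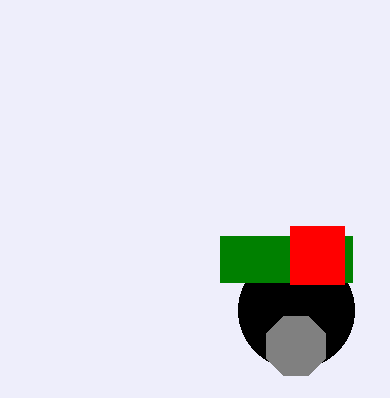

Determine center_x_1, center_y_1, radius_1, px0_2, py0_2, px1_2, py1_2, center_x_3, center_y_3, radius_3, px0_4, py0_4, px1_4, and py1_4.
center_x_1 = 296
center_y_1 = 310
radius_1 = 58
px0_2 = 220
py0_2 = 236
px1_2 = 352
py1_2 = 282
center_x_3 = 296
center_y_3 = 346
radius_3 = 32
px0_4 = 290
py0_4 = 226
px1_4 = 344
py1_4 = 284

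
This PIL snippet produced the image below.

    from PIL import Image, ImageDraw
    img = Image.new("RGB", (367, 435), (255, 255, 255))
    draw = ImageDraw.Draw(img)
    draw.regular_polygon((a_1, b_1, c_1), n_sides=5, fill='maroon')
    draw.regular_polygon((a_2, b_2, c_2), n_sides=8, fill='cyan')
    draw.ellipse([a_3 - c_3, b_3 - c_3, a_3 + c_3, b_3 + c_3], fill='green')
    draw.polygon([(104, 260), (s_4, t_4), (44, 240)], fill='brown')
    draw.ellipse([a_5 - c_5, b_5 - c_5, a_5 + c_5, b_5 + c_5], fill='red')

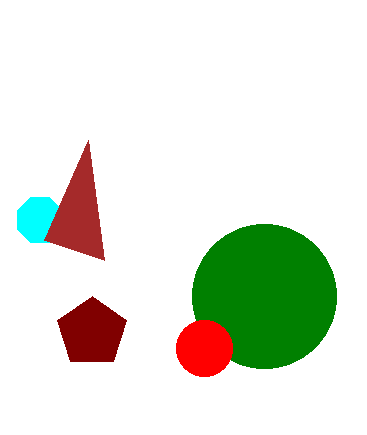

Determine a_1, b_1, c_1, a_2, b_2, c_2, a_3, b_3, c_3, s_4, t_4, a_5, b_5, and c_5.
a_1 = 92; b_1 = 332; c_1 = 36; a_2 = 40; b_2 = 220; c_2 = 24; a_3 = 264; b_3 = 296; c_3 = 72; s_4 = 88; t_4 = 140; a_5 = 204; b_5 = 348; c_5 = 28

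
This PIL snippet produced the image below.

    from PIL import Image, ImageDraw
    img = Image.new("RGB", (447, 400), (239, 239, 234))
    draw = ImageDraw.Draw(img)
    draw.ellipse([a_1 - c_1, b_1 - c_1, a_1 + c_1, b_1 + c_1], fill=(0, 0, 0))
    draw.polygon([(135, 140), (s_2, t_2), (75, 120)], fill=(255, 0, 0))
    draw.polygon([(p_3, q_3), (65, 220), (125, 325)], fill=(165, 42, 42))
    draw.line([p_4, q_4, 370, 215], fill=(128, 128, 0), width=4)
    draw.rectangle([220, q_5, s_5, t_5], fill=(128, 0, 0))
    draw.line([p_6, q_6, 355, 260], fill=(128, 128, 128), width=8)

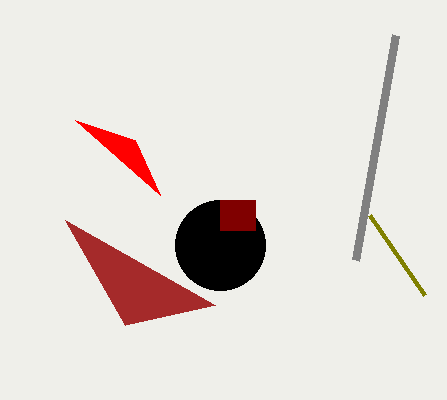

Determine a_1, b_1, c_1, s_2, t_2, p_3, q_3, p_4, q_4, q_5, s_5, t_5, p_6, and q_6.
a_1 = 220; b_1 = 245; c_1 = 45; s_2 = 160; t_2 = 195; p_3 = 215; q_3 = 305; p_4 = 425; q_4 = 295; q_5 = 200; s_5 = 255; t_5 = 230; p_6 = 395; q_6 = 35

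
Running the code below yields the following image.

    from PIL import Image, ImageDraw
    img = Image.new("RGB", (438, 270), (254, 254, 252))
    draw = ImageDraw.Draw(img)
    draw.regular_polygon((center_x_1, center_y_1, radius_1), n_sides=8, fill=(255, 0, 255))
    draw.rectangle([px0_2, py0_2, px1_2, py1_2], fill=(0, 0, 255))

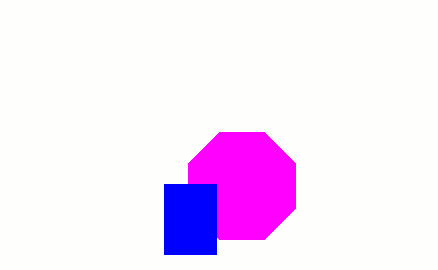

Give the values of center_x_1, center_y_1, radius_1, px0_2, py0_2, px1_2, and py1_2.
center_x_1 = 242
center_y_1 = 186
radius_1 = 58
px0_2 = 164
py0_2 = 184
px1_2 = 216
py1_2 = 254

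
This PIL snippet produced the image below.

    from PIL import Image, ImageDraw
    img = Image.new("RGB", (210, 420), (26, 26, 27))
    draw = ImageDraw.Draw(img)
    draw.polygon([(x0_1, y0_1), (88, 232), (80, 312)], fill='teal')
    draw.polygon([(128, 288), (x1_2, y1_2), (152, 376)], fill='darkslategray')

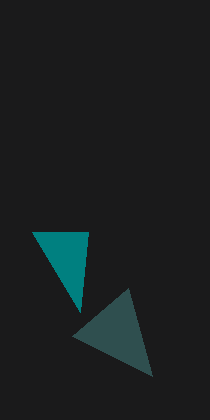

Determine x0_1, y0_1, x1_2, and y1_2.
x0_1 = 32
y0_1 = 232
x1_2 = 72
y1_2 = 336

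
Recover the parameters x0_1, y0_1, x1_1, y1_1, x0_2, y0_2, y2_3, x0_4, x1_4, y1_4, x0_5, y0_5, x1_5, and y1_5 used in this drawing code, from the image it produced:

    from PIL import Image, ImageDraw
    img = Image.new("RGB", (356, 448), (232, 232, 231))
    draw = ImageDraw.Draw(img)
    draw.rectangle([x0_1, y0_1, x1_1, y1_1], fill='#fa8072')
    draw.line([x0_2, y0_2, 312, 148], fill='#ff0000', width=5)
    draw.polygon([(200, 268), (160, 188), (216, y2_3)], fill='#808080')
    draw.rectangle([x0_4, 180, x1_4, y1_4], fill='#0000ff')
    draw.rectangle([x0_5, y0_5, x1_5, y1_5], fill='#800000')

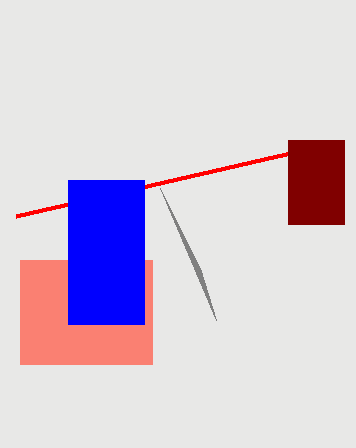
x0_1 = 20
y0_1 = 260
x1_1 = 152
y1_1 = 364
x0_2 = 16
y0_2 = 216
y2_3 = 320
x0_4 = 68
x1_4 = 144
y1_4 = 324
x0_5 = 288
y0_5 = 140
x1_5 = 344
y1_5 = 224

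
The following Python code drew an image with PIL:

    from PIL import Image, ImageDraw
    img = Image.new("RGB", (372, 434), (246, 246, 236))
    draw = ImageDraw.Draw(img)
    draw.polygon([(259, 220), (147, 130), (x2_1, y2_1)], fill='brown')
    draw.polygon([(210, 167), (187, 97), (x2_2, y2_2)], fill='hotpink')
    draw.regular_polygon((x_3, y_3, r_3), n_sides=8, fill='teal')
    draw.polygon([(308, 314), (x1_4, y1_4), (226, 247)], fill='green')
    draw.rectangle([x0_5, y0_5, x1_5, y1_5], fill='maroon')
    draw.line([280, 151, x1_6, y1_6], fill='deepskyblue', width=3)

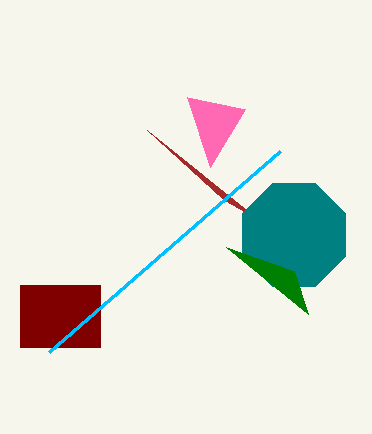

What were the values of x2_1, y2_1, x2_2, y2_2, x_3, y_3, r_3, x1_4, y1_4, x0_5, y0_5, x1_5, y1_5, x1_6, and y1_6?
x2_1 = 224
y2_1 = 200
x2_2 = 245
y2_2 = 109
x_3 = 294
y_3 = 235
r_3 = 56
x1_4 = 294
y1_4 = 271
x0_5 = 20
y0_5 = 285
x1_5 = 100
y1_5 = 347
x1_6 = 49
y1_6 = 352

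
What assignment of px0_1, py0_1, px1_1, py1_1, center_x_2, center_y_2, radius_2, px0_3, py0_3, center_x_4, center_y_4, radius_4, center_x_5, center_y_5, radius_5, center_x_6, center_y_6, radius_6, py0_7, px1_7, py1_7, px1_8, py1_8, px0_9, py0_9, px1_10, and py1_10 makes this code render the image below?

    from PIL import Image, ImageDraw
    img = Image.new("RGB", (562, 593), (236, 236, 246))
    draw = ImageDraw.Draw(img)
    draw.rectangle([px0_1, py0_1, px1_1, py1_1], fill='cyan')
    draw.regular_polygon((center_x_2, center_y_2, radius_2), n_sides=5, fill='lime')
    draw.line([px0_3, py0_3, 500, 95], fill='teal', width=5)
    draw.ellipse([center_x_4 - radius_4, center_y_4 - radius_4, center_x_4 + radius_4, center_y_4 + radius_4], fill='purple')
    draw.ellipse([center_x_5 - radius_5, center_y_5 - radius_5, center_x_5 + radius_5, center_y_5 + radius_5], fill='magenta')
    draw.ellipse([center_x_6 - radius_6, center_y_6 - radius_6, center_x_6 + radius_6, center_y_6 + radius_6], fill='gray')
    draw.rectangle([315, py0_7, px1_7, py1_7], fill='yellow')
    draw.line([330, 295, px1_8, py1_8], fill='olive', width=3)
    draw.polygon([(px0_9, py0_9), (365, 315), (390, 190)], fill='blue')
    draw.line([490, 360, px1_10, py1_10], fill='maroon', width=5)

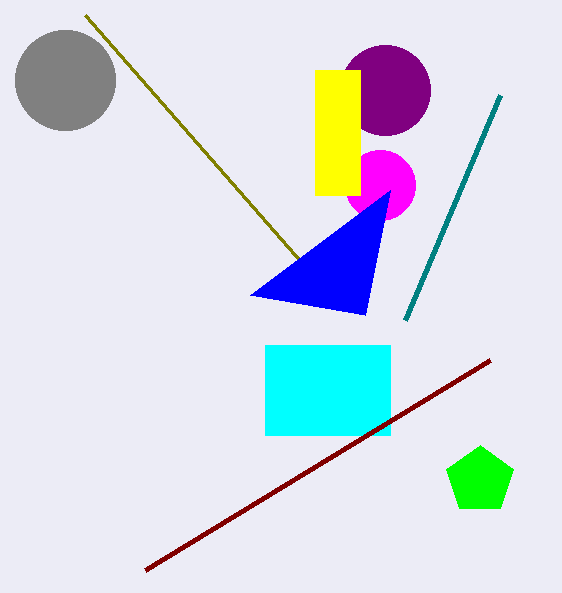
px0_1 = 265, py0_1 = 345, px1_1 = 390, py1_1 = 435, center_x_2 = 480, center_y_2 = 480, radius_2 = 35, px0_3 = 405, py0_3 = 320, center_x_4 = 385, center_y_4 = 90, radius_4 = 45, center_x_5 = 380, center_y_5 = 185, radius_5 = 35, center_x_6 = 65, center_y_6 = 80, radius_6 = 50, py0_7 = 70, px1_7 = 360, py1_7 = 195, px1_8 = 85, py1_8 = 15, px0_9 = 250, py0_9 = 295, px1_10 = 145, py1_10 = 570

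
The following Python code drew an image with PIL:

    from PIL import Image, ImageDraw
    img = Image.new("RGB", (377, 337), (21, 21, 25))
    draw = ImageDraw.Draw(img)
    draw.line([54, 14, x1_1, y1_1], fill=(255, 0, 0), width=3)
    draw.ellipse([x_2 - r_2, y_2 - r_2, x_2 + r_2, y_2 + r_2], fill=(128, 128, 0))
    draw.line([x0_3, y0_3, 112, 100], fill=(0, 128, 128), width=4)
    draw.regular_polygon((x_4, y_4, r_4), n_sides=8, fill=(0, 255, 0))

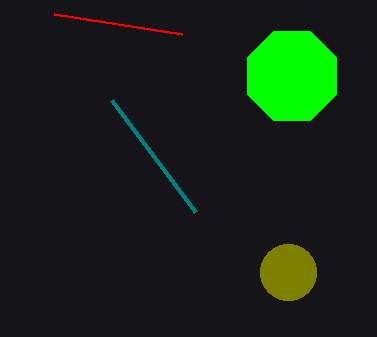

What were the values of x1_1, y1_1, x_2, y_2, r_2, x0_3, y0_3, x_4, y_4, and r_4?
x1_1 = 182
y1_1 = 34
x_2 = 288
y_2 = 272
r_2 = 28
x0_3 = 196
y0_3 = 212
x_4 = 292
y_4 = 76
r_4 = 48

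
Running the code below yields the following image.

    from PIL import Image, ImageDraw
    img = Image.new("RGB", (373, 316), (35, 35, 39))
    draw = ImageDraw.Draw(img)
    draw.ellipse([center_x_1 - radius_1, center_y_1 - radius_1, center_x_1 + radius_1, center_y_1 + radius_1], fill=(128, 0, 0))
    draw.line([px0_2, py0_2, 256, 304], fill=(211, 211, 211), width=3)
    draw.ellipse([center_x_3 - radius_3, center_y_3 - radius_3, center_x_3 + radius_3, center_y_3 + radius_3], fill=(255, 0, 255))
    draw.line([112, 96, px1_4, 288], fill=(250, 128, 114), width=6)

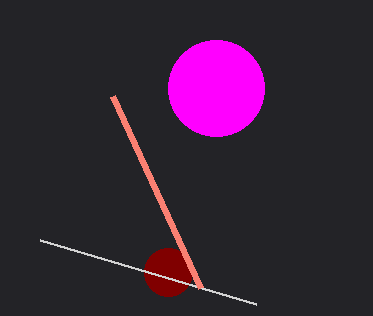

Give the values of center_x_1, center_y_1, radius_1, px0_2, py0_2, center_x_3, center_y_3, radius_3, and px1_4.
center_x_1 = 168; center_y_1 = 272; radius_1 = 24; px0_2 = 40; py0_2 = 240; center_x_3 = 216; center_y_3 = 88; radius_3 = 48; px1_4 = 200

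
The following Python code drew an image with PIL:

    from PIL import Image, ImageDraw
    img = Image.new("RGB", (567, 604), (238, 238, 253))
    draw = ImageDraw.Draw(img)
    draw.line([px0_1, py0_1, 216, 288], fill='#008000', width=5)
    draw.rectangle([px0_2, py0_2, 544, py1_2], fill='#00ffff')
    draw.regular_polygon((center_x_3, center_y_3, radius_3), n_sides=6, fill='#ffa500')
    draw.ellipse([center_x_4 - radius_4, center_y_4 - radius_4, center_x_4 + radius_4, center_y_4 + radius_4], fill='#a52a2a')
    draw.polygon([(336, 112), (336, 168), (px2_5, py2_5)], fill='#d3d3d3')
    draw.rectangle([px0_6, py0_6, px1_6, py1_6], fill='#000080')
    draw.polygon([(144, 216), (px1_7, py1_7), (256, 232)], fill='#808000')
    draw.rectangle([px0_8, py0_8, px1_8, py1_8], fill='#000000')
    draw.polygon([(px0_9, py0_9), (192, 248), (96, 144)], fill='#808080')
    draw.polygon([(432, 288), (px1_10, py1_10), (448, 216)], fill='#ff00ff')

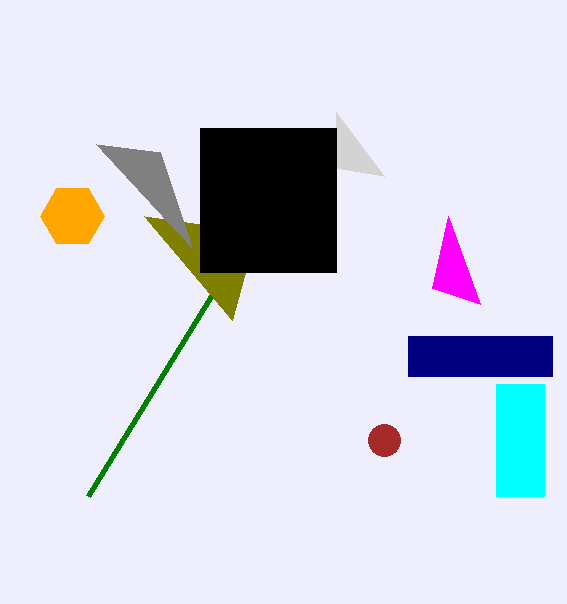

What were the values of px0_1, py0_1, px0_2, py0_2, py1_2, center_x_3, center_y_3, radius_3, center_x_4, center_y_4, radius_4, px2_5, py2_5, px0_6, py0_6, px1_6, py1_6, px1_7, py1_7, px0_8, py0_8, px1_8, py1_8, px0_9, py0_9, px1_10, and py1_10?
px0_1 = 88; py0_1 = 496; px0_2 = 496; py0_2 = 384; py1_2 = 496; center_x_3 = 72; center_y_3 = 216; radius_3 = 32; center_x_4 = 384; center_y_4 = 440; radius_4 = 16; px2_5 = 384; py2_5 = 176; px0_6 = 408; py0_6 = 336; px1_6 = 552; py1_6 = 376; px1_7 = 232; py1_7 = 320; px0_8 = 200; py0_8 = 128; px1_8 = 336; py1_8 = 272; px0_9 = 160; py0_9 = 152; px1_10 = 480; py1_10 = 304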